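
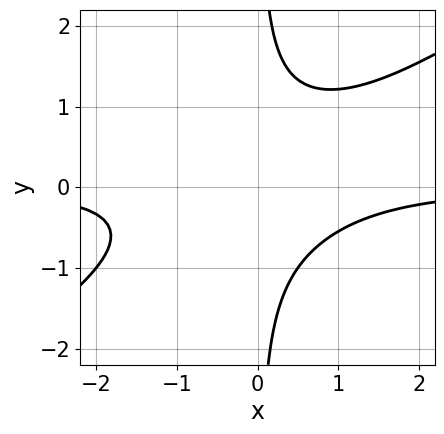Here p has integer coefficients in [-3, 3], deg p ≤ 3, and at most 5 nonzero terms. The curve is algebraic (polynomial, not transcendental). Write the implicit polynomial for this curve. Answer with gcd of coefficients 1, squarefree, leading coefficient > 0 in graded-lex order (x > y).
Degree: the shape is more complex than any degree-2 curve, so deg p = 3.
Checking where it meets the axes: it misses every integer gridline on the y-axis; it misses every integer gridline on the x-axis.
Solving for integer coefficients yields p as stated.

2*x^2*y - 3*x*y^2 + 2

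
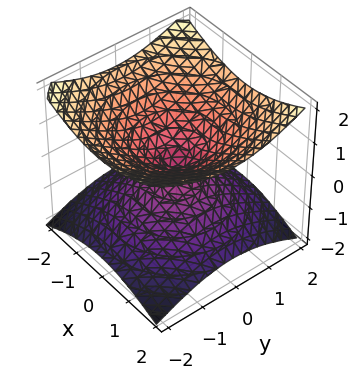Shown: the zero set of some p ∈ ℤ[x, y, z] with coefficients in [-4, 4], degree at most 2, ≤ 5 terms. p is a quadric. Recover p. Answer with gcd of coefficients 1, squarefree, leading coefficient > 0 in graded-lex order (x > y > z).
1. The degree is 2 — a double cone through the origin; a quadric.
2. Symmetry: every cross-section ⟂ z is a circle, so x, y appear only via x² + y²; it's symmetric under z → −z, forcing even powers of z.
3. Checking where it meets the axes: it crosses the x-axis at the gridline x = 0; one z-axis crossing is at z = 0; it meets the y-axis at y = 0 (among the integer gridlines); a circular section at z = 1 has radius between 1 and 2.
4. Together with the visible shape, these determine p as stated.

x^2 + y^2 - 2*z^2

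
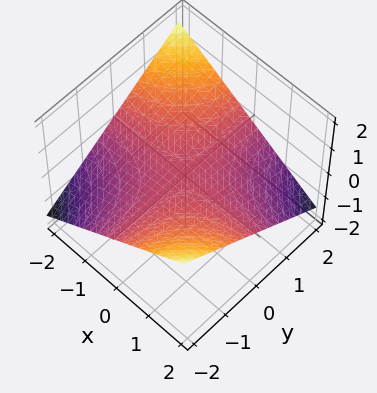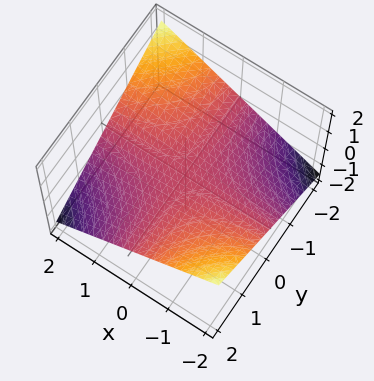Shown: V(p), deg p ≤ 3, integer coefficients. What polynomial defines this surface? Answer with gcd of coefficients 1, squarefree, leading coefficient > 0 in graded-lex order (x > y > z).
x*y + 3*z

First, the degree is 2 — a saddle surface; a quadric.
Then, observable constraints: one z-axis crossing is at z = 0; the visible y-axis segment lies entirely on the surface; the visible x-axis segment lies entirely on the surface.
Finally, fitting integer coefficients to these (and the overall shape) gives p.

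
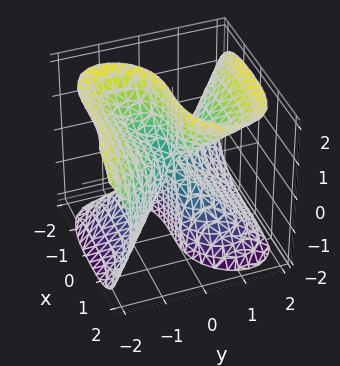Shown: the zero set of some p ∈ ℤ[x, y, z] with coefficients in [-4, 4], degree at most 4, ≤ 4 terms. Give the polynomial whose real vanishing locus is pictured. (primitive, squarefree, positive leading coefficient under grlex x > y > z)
2*x^3 + 3*y^3 - 3*y*z^2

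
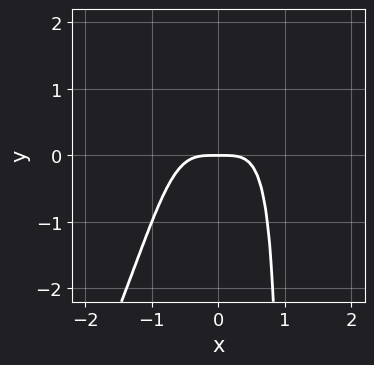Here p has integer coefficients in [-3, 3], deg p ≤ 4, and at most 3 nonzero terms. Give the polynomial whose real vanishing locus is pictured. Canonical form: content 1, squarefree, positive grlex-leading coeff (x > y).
First, the degree is 4 — the shape is more complex than any degree-3 curve.
Next, observable constraints: one y-axis crossing is at y = 0; it meets the x-axis at x = 0 (among the integer gridlines).
Finally, these observations pin down the coefficients.

2*x^4 - x^3*y + y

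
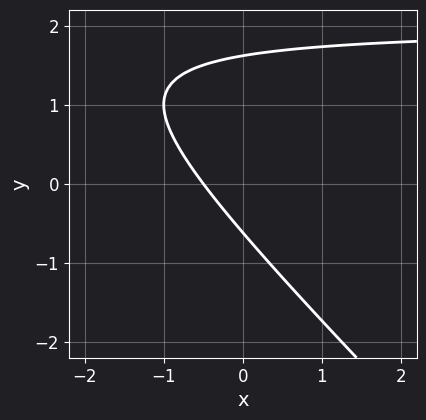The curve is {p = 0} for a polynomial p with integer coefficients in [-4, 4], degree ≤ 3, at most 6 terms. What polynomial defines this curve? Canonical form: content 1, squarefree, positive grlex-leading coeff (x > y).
x*y + y^2 - 2*x - y - 1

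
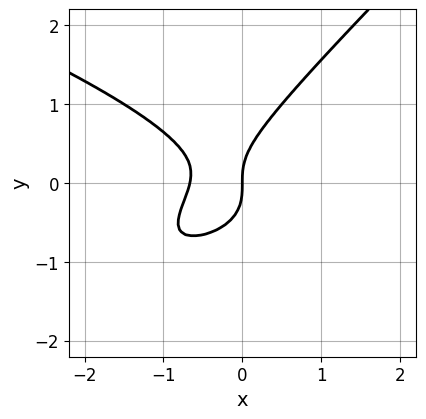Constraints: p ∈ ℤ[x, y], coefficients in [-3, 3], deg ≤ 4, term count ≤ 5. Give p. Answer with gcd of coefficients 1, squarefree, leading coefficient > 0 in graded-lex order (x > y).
1. The degree is 3 — no degree-2 curve has this shape.
2. Against the integer gridlines: it meets the x-axis at x = 0 (among the integer gridlines); it meets the y-axis at y = 0 (among the integer gridlines).
3. Putting this together gives p.

x^2*y + 2*x*y^2 - 3*y^3 + 3*x^2 + 2*x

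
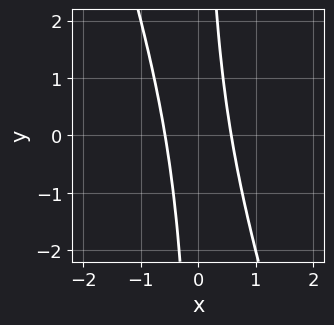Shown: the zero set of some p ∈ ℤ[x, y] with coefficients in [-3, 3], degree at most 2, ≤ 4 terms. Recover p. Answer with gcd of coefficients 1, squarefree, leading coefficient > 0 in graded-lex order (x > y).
3*x^2 + x*y - 1

(a) deg p = 2. The shape is more complex than any degree-1 curve.
(b) From the axis intercepts and sections: no y-intercept at any integer in the box.
(c) Fitting integer coefficients to these (and the overall shape) gives p.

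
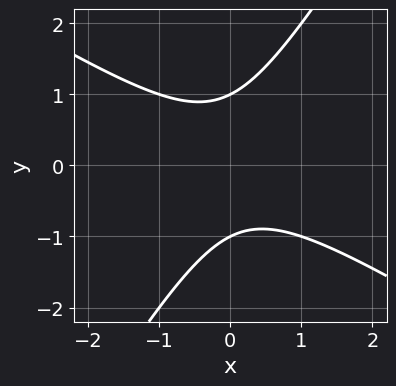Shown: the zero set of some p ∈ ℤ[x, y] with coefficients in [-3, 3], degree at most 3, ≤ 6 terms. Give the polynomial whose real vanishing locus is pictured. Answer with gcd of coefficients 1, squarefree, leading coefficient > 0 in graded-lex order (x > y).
x^2 + x*y - y^2 + 1

First, deg p = 2. The shape is more complex than any degree-1 curve.
Then, from the axis intercepts and sections: the y-axis gridline crossings are at y ∈ {-1, 1}; it misses every integer gridline on the x-axis.
Finally, together with the visible shape, these determine p as stated.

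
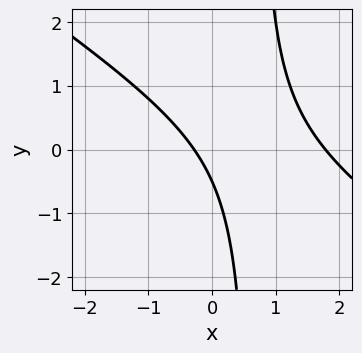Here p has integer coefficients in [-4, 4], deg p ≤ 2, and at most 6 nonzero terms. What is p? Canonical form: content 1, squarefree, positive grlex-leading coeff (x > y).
2*x^2 + 3*x*y - 3*x - 2*y - 1

First, degree: the shape is more complex than any degree-1 curve, so deg p = 2.
Finally, the integer polynomial consistent with all of this is the stated p.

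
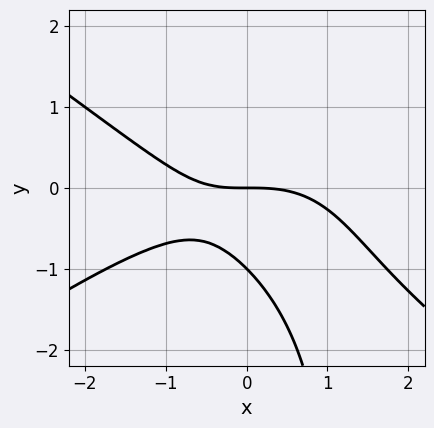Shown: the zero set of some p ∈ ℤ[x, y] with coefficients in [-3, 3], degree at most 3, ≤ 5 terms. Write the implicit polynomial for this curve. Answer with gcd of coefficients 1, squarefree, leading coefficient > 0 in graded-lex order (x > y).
1. deg p = 3. A generic line meets the curve in up to 3 points.
2. Observable constraints: among the integer gridlines, it crosses the y-axis at y ∈ {-1, 0}; it crosses the x-axis at the gridline x = 0.
3. Putting this together gives p.

x^3 - 2*x*y^2 + x*y + 3*y^2 + 3*y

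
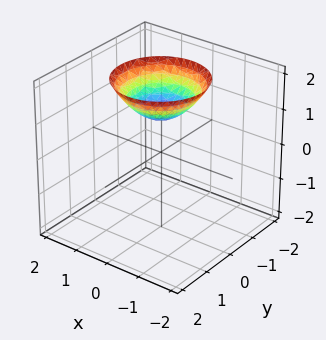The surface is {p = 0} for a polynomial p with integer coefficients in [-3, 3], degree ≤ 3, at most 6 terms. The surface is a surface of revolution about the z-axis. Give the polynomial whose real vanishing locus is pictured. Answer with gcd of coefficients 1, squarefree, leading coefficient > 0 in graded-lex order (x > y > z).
2*x^2 + 2*y^2 - 3*z + 3

(a) Degree: no degree-1 surface has this shape, so deg p = 2.
(b) Symmetries: rotational symmetry about the z-axis ⇒ p depends on x, y only through x² + y².
(c) Observable constraints: it misses every integer gridline on the x-axis; one z-axis crossing is at z = 1; no y-intercept at any integer in the box.
(d) The integer polynomial consistent with all of this is the stated p.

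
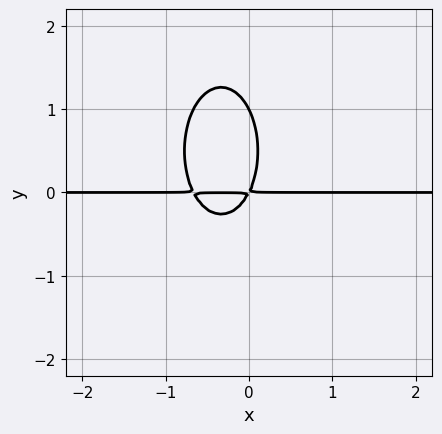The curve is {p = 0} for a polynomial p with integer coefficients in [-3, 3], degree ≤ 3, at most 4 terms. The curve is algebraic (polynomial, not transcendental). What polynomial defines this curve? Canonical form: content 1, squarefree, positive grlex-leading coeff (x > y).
3*x^2*y + y^3 + 2*x*y - y^2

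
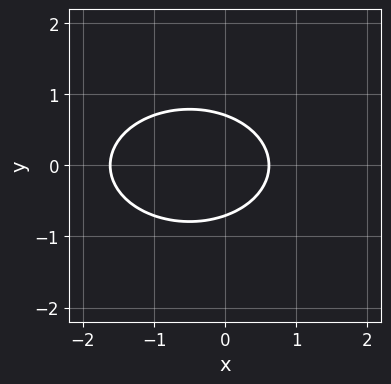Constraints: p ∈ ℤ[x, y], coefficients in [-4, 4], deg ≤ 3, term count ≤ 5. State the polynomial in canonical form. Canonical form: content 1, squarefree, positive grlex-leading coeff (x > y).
(a) The degree is 2 — the shape is more complex than any degree-1 curve.
(b) Symmetries: mirror symmetry y ↦ −y ⇒ only even powers of y.
(c) Matching integer coefficients to the picture gives p.

x^2 + 2*y^2 + x - 1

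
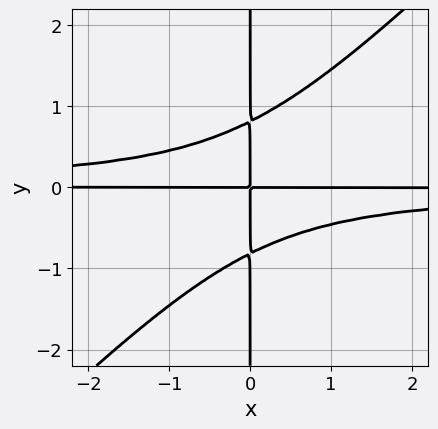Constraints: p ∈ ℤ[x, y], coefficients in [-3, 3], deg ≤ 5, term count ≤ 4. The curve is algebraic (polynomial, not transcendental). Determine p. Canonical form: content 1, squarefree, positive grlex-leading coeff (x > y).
1. deg p = 4.
2. Checking where it meets the axes: every point of the x-axis in the box is on the curve; every point of the y-axis in the box is on the curve.
3. Assembling these constraints gives the stated polynomial.

3*x^2*y^2 - 3*x*y^3 + 2*x*y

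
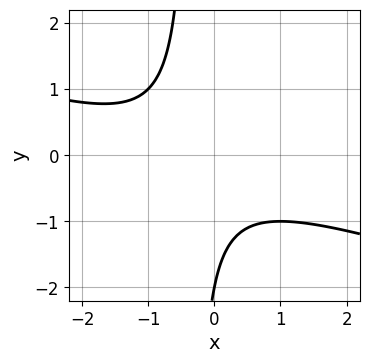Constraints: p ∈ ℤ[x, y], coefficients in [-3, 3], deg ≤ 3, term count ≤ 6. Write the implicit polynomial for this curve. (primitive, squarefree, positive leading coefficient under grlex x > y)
x^2 + 3*x*y + x + y + 2

1. deg p = 2. The shape is more complex than any degree-1 curve.
2. From the visible intercepts: it meets the y-axis at y = -2 (among the integer gridlines); no x-intercept at any integer in the box.
3. Fitting integer coefficients to these (and the overall shape) gives p.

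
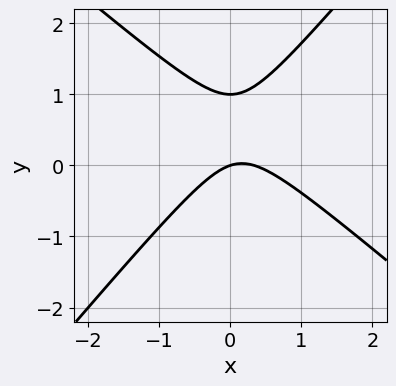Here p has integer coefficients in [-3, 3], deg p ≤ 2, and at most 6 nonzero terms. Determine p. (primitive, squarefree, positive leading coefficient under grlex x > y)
3*x^2 + x*y - 3*y^2 - x + 3*y

First, the degree is 2 — the shape is more complex than any degree-1 curve.
Next, checking where it meets the axes: it meets the x-axis at x = 0 (among the integer gridlines); the y-axis gridline crossings are at y ∈ {0, 1}.
Finally, fitting integer coefficients to these (and the overall shape) gives p.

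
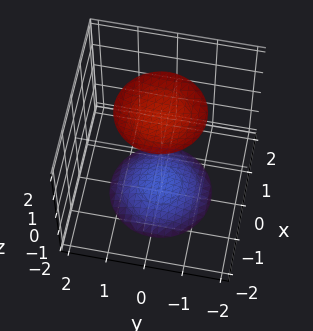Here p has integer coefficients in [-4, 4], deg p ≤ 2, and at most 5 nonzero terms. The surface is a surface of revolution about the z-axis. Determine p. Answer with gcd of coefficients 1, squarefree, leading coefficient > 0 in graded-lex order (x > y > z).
There are 2 components. Treating them together as one polynomial.
deg p = 2. A generic line meets the surface in up to 2 points.
Symmetries: rotational symmetry about the z-axis ⇒ p depends on x, y only through x² + y².
Observable constraints: a circular section at z = 2 has radius exactly 1; the surface avoids every integer y-axis point in the box; the surface avoids every integer x-axis point in the box.
Matching integer coefficients to the picture gives p.

x^2 + y^2 - z^2 + 3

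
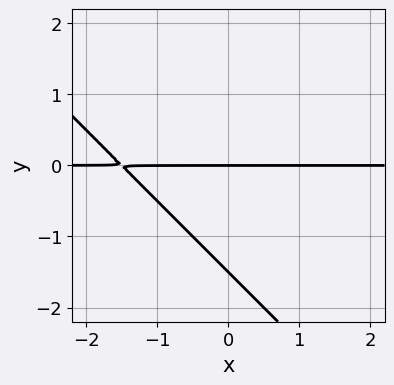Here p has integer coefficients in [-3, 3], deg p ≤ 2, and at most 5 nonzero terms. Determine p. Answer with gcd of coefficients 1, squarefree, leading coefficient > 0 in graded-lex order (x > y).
(a) Degree: a generic line meets the curve in up to 2 points, so deg p = 2.
(b) From the axis intercepts and sections: it crosses the y-axis at the gridline y = 0; the visible x-axis segment lies entirely on the curve.
(c) Assembling these constraints gives the stated polynomial.

2*x*y + 2*y^2 + 3*y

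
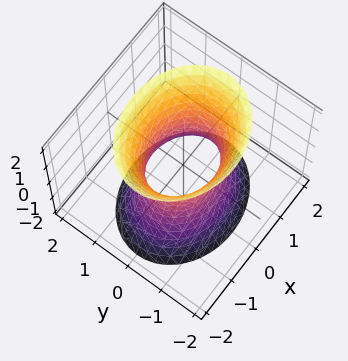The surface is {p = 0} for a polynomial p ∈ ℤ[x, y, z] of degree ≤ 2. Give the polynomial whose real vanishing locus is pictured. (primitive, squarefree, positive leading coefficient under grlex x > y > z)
2*x^2 + 3*y^2 - z^2 - 2

Degree: one connected sheet with a waist; a quadric, so deg p = 2.
Symmetries: mirror symmetry z ↦ −z ⇒ only even powers of z; mirror symmetry y ↦ −y ⇒ only even powers of y; mirror symmetry x ↦ −x ⇒ only even powers of x.
Against the integer gridlines: it misses every integer gridline on the z-axis; the x-axis gridline crossings are at x ∈ {-1, 1}.
Fitting integer coefficients to these (and the overall shape) gives p.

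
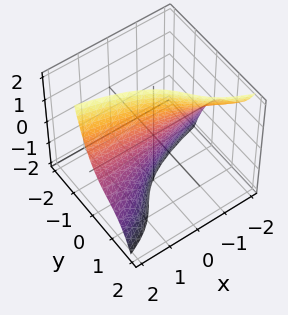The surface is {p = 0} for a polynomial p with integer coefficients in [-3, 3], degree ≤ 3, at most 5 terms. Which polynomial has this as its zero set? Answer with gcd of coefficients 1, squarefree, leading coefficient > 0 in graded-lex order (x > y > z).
deg p = 3. The shape is more complex than any degree-2 surface.
Against the integer gridlines: one y-axis crossing is at y = 0; the visible z-axis segment lies entirely on the surface; the visible x-axis segment lies entirely on the surface.
Fitting integer coefficients to these (and the overall shape) gives p.

y^3 + x*z - 2*y^2 + 3*y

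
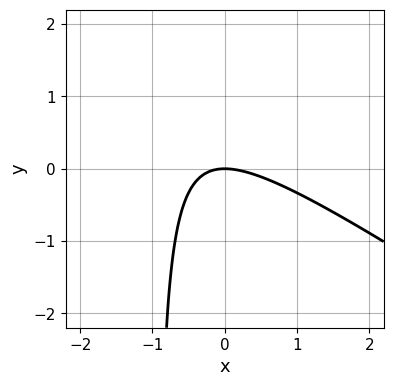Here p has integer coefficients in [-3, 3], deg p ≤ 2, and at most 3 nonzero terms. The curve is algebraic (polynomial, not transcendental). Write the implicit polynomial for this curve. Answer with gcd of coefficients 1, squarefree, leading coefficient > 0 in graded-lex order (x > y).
2*x^2 + 3*x*y + 3*y

deg p = 2.
Against the integer gridlines: it crosses the y-axis at the gridline y = 0; it meets the x-axis at x = 0 (among the integer gridlines).
The integer polynomial consistent with all of this is the stated p.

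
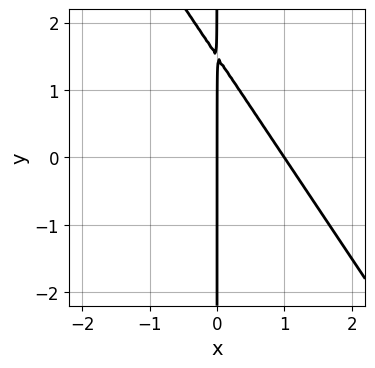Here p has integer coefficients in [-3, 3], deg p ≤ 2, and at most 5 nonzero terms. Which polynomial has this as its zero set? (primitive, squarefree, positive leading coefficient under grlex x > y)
3*x^2 + 2*x*y - 3*x

(a) The degree is 2 — the shape is more complex than any degree-1 curve.
(b) Observable constraints: the x-axis gridline crossings are at x ∈ {0, 1}; the visible y-axis segment lies entirely on the curve.
(c) Assembling these constraints gives the stated polynomial.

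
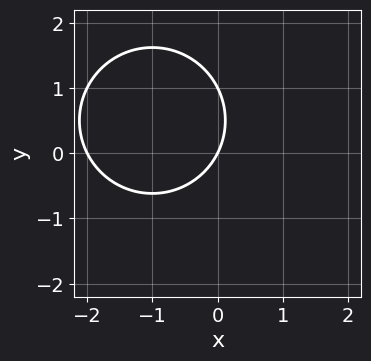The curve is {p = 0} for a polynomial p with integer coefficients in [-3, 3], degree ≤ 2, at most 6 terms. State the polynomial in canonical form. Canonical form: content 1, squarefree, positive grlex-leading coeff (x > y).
x^2 + y^2 + 2*x - y

(a) Degree: the shape is more complex than any degree-1 curve, so deg p = 2.
(b) From the visible intercepts: the x-axis gridline crossings are at x ∈ {-2, 0}; among the integer gridlines, it crosses the y-axis at y ∈ {0, 1}.
(c) Together with the visible shape, these determine p as stated.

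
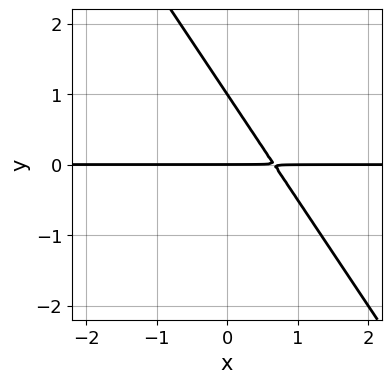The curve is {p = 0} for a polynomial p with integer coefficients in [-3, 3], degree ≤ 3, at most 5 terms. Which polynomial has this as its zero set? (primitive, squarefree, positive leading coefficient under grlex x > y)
3*x*y + 2*y^2 - 2*y

(a) Degree: a generic line meets the curve in up to 2 points, so deg p = 2.
(b) Against the integer gridlines: the visible x-axis segment lies entirely on the curve; the y-axis gridline crossings are at y ∈ {0, 1}.
(c) Assembling these constraints gives the stated polynomial.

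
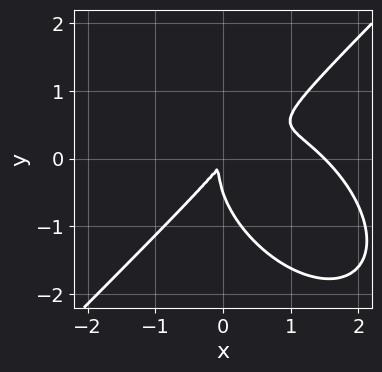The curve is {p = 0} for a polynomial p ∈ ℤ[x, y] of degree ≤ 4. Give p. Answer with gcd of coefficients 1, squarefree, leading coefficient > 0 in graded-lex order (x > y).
2*x^3 - 2*y^3 - 3*x^2 + 3*x*y - y^2

(a) deg p = 3.
(b) Matching integer coefficients to the picture gives p.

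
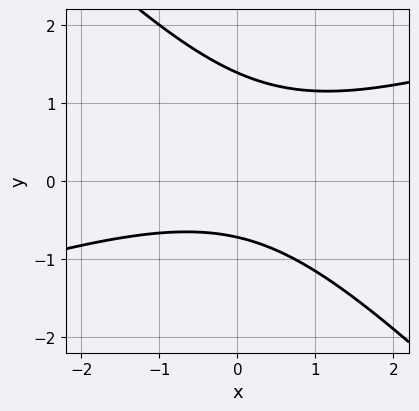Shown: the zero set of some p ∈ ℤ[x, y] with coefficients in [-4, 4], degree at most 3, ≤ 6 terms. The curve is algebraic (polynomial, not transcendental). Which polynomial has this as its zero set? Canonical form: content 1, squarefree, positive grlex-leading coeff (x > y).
x^2 - 2*x*y - 3*y^2 + 2*y + 3

deg p = 2. The shape is more complex than any degree-1 curve.
From the axis intercepts and sections: no x-intercept at any integer in the box.
These observations pin down the coefficients.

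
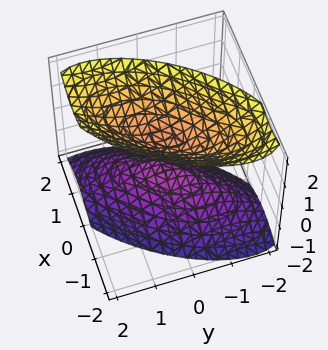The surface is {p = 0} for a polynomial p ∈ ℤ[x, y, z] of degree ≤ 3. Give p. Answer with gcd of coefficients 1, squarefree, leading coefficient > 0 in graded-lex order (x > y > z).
There are 2 components. Treating them together as one polynomial.
Degree: no degree-1 surface has this shape, so deg p = 2.
Observable constraints: it misses every integer gridline on the y-axis; the surface avoids every integer x-axis point in the box.
Assembling these constraints gives the stated polynomial.

3*x^2 - 3*x*y + 2*y^2 - 2*z^2 + 1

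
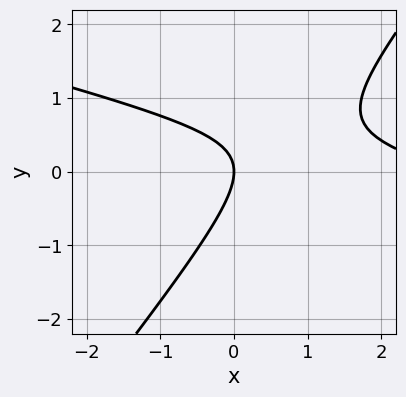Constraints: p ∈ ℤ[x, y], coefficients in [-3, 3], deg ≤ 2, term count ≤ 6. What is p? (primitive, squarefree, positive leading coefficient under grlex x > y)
(a) deg p = 2. A generic line meets the curve in up to 2 points.
(b) Checking where it meets the axes: it meets the x-axis at x = 0 (among the integer gridlines); it crosses the y-axis at the gridline y = 0.
(c) Fitting integer coefficients to these (and the overall shape) gives p.

x^2 + 3*x*y - 3*y^2 - 3*x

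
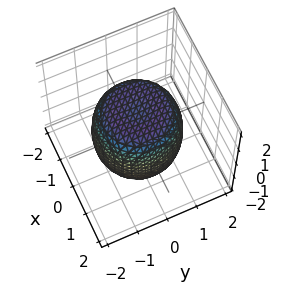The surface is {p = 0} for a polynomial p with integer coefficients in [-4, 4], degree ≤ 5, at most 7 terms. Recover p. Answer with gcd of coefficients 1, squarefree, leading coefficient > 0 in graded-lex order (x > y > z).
2*x^4 + 4*x^2*y^2 + 2*y^4 - 2*x^2 - 2*y^2 + 2*z^2 - 3

The degree is 4 — the shape is more complex than any degree-3 surface.
Symmetries: every cross-section ⟂ z is a circle, so x, y appear only via x² + y².
Observable constraints: a circular section at z = 0 has radius between 1 and 2.
These observations pin down the coefficients.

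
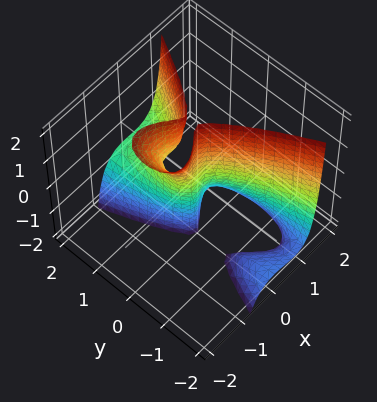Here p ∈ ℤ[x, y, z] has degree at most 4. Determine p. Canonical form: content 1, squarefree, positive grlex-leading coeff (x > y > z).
1. deg p = 3.
2. Against the integer gridlines: every point of the z-axis in the box is on the surface; the y-axis gridline crossings are at y ∈ {0, 1}; one x-axis crossing is at x = 0.
3. Together with the visible shape, these determine p as stated.

3*x^3 + 2*x^2*z - y^2*z - y^2 + y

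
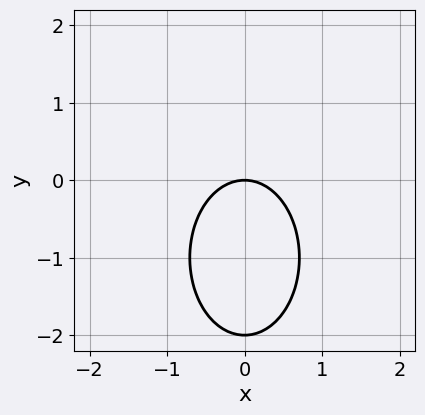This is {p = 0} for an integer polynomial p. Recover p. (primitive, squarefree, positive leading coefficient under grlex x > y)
First, deg p = 2.
Next, symmetries: it's symmetric under x → −x, forcing even powers of x.
Then, from the visible intercepts: it crosses the x-axis at the gridline x = 0; among the integer gridlines, it crosses the y-axis at y ∈ {-2, 0}.
Finally, solving for integer coefficients yields p as stated.

2*x^2 + y^2 + 2*y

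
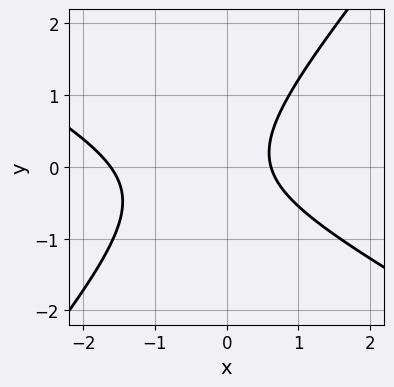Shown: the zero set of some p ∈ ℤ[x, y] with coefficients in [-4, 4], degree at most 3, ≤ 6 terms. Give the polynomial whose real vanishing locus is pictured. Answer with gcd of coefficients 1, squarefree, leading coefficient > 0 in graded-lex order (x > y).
2*x^2 + 2*x*y - 3*y^2 + 2*x - 2

(a) Degree: the shape is more complex than any degree-1 curve, so deg p = 2.
(b) From the axis intercepts and sections: the curve avoids every integer y-axis point in the box.
(c) Assembling these constraints gives the stated polynomial.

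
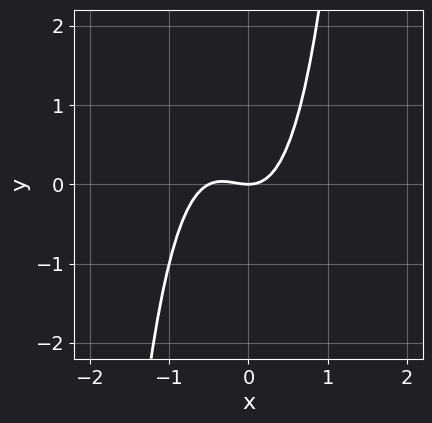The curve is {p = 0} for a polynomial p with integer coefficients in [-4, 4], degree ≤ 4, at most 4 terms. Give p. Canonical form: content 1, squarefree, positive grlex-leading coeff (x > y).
(a) deg p = 3. No degree-2 curve has this shape.
(b) From the visible intercepts: it crosses the y-axis at the gridline y = 0; one x-axis crossing is at x = 0.
(c) Matching integer coefficients to the picture gives p.

2*x^3 + x^2 - y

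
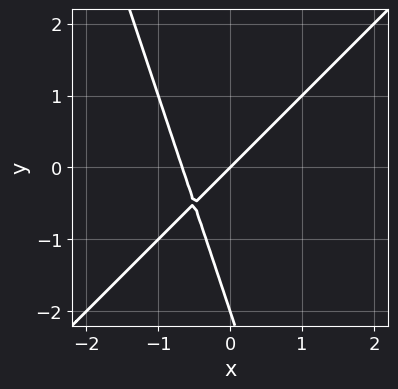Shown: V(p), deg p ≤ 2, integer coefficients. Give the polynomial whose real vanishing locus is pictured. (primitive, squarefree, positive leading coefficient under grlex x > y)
3*x^2 - 2*x*y - y^2 + 2*x - 2*y

First, deg p = 2.
Then, observable constraints: it crosses the x-axis at the gridline x = 0; the y-axis gridline crossings are at y ∈ {-2, 0}.
Finally, matching integer coefficients to the picture gives p.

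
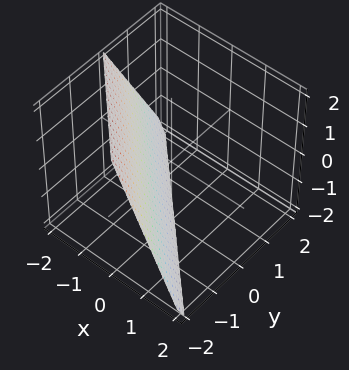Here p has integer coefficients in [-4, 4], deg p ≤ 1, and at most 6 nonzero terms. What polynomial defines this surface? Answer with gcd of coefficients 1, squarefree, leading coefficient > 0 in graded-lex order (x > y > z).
2*x + 2*y + z + 2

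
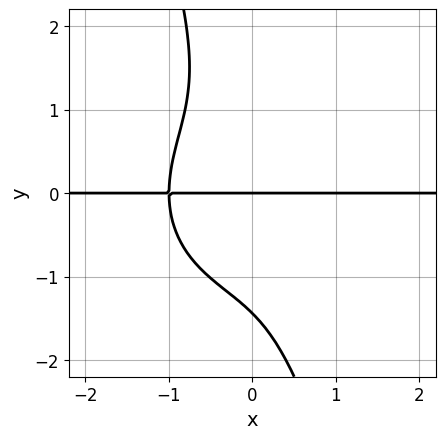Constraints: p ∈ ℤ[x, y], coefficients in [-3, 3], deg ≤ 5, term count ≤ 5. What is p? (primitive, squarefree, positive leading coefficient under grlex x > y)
3*x^3*y + 3*x*y^3 + y^4 + 3*y

(a) Degree: a generic line meets the curve in up to 4 points, so deg p = 4.
(b) Checking where it meets the axes: it crosses the y-axis at the gridline y = 0; every point of the x-axis in the box is on the curve.
(c) Putting this together gives p.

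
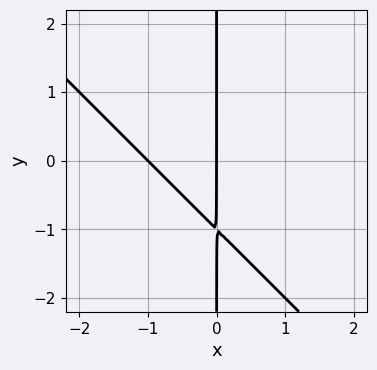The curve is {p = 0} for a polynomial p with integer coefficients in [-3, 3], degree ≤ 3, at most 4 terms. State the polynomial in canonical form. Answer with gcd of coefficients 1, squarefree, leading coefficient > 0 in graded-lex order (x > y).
1. deg p = 2. A generic line meets the curve in up to 2 points.
2. From the axis intercepts and sections: every point of the y-axis in the box is on the curve; among the integer gridlines, it crosses the x-axis at x ∈ {-1, 0}.
3. Assembling these constraints gives the stated polynomial.

x^2 + x*y + x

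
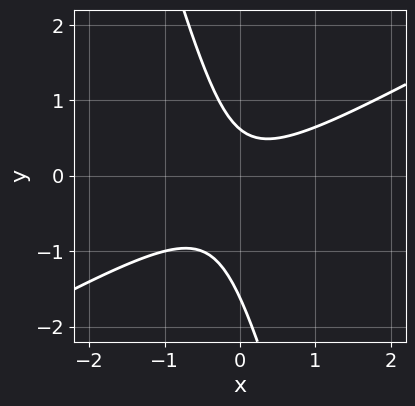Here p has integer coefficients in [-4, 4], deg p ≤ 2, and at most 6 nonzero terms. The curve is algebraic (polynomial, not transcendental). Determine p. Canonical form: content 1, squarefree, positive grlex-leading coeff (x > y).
(a) deg p = 2. No degree-1 curve has this shape.
(b) From the visible intercepts: the curve avoids every integer x-axis point in the box.
(c) Putting this together gives p.

2*x^2 - 3*x*y - y^2 - y + 1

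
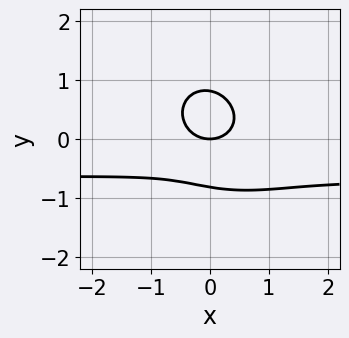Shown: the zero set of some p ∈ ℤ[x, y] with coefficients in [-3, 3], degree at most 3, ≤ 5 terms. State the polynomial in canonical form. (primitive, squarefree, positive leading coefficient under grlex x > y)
First, deg p = 3. The shape is more complex than any degree-2 curve.
Next, from the visible intercepts: one y-axis crossing is at y = 0; it crosses the x-axis at the gridline x = 0.
Finally, fitting integer coefficients to these (and the overall shape) gives p.

3*x^2*y + x*y^2 + 3*y^3 + 2*x^2 - 2*y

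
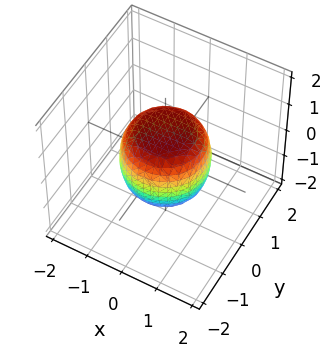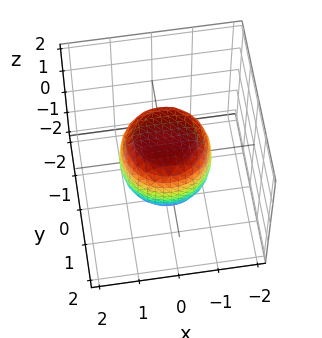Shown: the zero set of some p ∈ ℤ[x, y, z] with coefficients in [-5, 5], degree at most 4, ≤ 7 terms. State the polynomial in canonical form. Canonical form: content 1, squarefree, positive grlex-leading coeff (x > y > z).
First, the degree is 4 — a generic line meets the surface in up to 4 points.
Next, symmetries: rotational symmetry about the z-axis ⇒ p depends on x, y only through x² + y².
Then, against the integer gridlines: a circular section at z = -1 has radius between 0 and 1; among the integer gridlines, it crosses the z-axis at z ∈ {-1, 1}.
Finally, solving for integer coefficients yields p as stated.

2*x^4 + 4*x^2*y^2 + 2*y^4 - x^2 - y^2 + 2*z^2 - 2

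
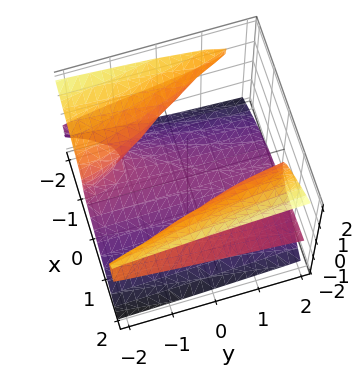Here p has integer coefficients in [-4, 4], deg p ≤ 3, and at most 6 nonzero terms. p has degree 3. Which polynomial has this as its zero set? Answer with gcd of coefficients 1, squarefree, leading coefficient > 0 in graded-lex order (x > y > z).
2*x^2*z - 3*z^3 + x*y + x*z - 1

(a) The picture has 2 separate pieces.
(b) Degree: no degree-2 surface has this shape, so deg p = 3.
(c) Against the integer gridlines: no x-intercept at any integer in the box; it misses every integer gridline on the y-axis.
(d) Solving for integer coefficients yields p as stated.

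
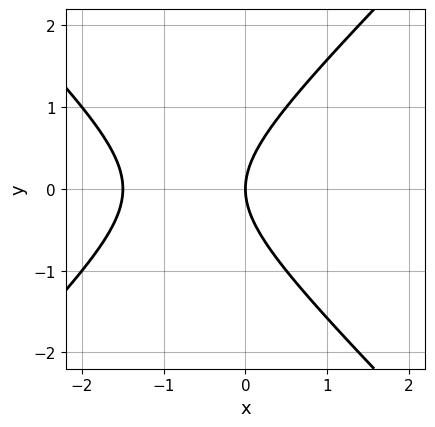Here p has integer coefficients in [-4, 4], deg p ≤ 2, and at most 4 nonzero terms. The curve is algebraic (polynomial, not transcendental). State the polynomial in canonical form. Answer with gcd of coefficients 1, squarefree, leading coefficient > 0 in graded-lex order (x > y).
The degree is 2 — a generic line meets the curve in up to 2 points.
Symmetries: mirror symmetry y ↦ −y ⇒ only even powers of y.
Against the integer gridlines: it crosses the x-axis at the gridline x = 0; one y-axis crossing is at y = 0.
Assembling these constraints gives the stated polynomial.

2*x^2 - 2*y^2 + 3*x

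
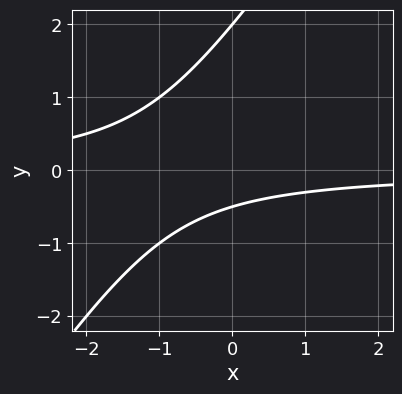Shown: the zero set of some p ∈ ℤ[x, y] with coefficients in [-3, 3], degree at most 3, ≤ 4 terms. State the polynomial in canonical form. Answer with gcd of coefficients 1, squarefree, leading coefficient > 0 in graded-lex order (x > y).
3*x*y - 2*y^2 + 3*y + 2

First, degree: no degree-1 curve has this shape, so deg p = 2.
Then, from the axis intercepts and sections: it meets the y-axis at y = 2 (among the integer gridlines); no x-intercept at any integer in the box.
Finally, the integer polynomial consistent with all of this is the stated p.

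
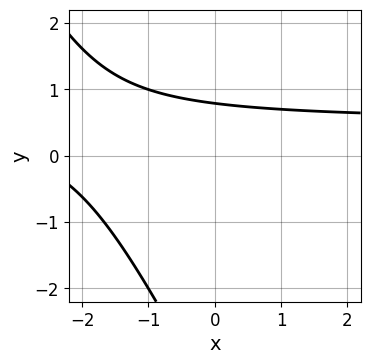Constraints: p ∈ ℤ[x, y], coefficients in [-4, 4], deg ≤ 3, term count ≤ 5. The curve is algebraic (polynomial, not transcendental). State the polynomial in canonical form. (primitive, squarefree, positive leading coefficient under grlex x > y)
2*x*y + y^2 - x + 3*y - 3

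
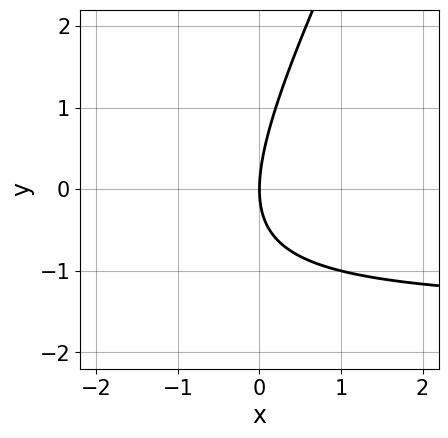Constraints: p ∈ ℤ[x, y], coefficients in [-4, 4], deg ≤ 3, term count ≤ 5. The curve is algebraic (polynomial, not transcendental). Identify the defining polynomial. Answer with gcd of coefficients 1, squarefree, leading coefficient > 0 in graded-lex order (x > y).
2*x*y - y^2 + 3*x

The degree is 2 — no degree-1 curve has this shape.
Observable constraints: it meets the x-axis at x = 0 (among the integer gridlines); it crosses the y-axis at the gridline y = 0.
Together with the visible shape, these determine p as stated.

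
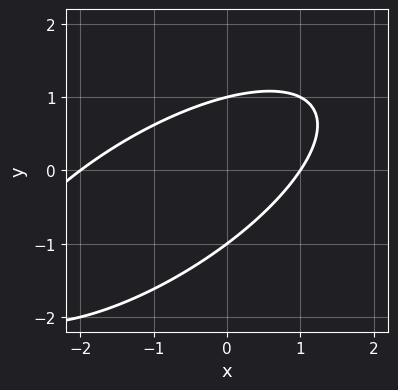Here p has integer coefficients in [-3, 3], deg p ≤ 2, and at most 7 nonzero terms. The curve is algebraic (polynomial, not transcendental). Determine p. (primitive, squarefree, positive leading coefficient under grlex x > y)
x^2 - 2*x*y + 2*y^2 + x - 2

1. Degree: the shape is more complex than any degree-1 curve, so deg p = 2.
2. Reading off the gridlines: the x-axis gridline crossings are at x ∈ {-2, 1}; the y-axis gridline crossings are at y ∈ {-1, 1}.
3. Fitting integer coefficients to these (and the overall shape) gives p.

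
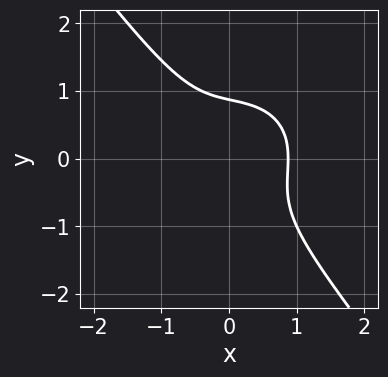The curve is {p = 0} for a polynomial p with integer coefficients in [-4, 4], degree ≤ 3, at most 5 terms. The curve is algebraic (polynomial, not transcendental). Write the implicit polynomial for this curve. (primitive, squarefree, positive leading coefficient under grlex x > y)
3*x^3 + 2*x*y^2 + 3*y^3 - 2

First, the degree is 3 — a generic line meets the curve in up to 3 points.
Finally, solving for integer coefficients yields p as stated.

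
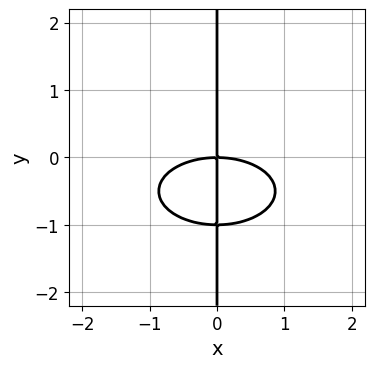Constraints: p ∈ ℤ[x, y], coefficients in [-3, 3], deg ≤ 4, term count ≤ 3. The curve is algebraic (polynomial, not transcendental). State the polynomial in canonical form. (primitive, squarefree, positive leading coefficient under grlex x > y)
x^3 + 3*x*y^2 + 3*x*y

(a) The degree is 3 — a generic line meets the curve in up to 3 points.
(b) From the axis intercepts and sections: the visible y-axis segment lies entirely on the curve; it crosses the x-axis at the gridline x = 0.
(c) Putting this together gives p.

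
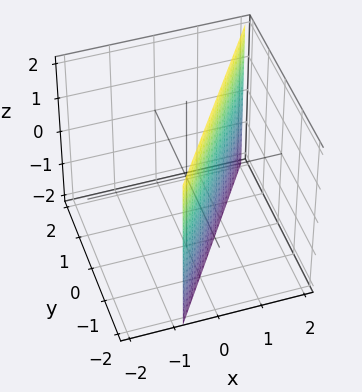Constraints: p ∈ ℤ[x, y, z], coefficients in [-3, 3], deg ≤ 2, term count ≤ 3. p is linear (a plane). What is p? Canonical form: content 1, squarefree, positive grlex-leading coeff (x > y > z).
(a) deg p = 1. The surface is flat (a plane).
(b) Checking where it meets the axes: it meets the y-axis at y = -1 (among the integer gridlines); it misses every integer gridline on the z-axis.
(c) These observations pin down the coefficients.

3*x - 2*y - 2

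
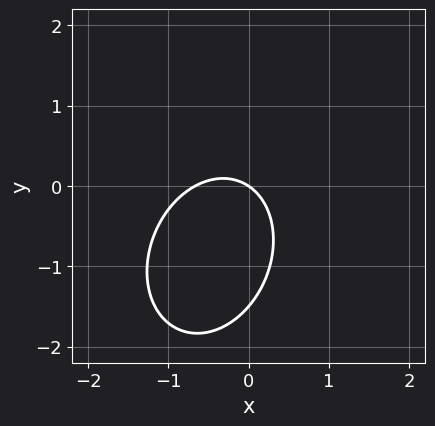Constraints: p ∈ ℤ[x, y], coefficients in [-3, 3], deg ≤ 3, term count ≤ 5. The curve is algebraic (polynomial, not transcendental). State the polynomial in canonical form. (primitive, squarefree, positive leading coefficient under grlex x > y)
3*x^2 - x*y + 2*y^2 + 2*x + 3*y

deg p = 2. No degree-1 curve has this shape.
From the axis intercepts and sections: it crosses the x-axis at the gridline x = 0; it crosses the y-axis at the gridline y = 0.
Matching integer coefficients to the picture gives p.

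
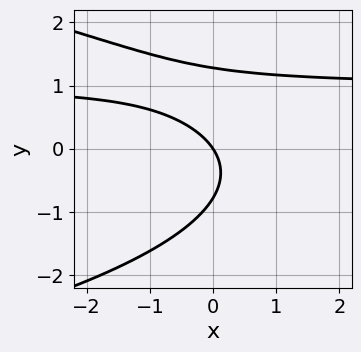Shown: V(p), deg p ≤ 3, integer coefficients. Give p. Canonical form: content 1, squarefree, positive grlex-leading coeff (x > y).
2*y^3 + 3*x*y - y^2 - 3*x - 2*y

First, deg p = 3.
Then, against the integer gridlines: one y-axis crossing is at y = 0; it crosses the x-axis at the gridline x = 0.
Finally, together with the visible shape, these determine p as stated.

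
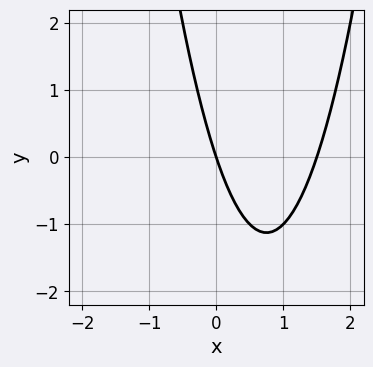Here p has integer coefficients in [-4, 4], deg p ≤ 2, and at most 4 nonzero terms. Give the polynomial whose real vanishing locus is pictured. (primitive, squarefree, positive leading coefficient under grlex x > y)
2*x^2 - 3*x - y

The degree is 2 — the shape is more complex than any degree-1 curve.
From the axis intercepts and sections: it crosses the y-axis at the gridline y = 0; it meets the x-axis at x = 0 (among the integer gridlines).
Matching integer coefficients to the picture gives p.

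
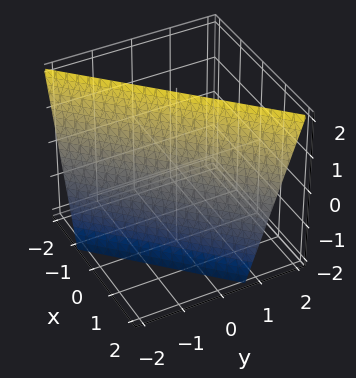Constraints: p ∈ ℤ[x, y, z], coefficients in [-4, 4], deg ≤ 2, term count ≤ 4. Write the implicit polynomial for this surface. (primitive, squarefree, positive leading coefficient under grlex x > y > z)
1. The degree is 1 — the surface is flat (a plane).
2. Reading off the gridlines: it meets the z-axis at z = 2 (among the integer gridlines).
3. Assembling these constraints gives the stated polynomial.

3*x - 3*y + z - 2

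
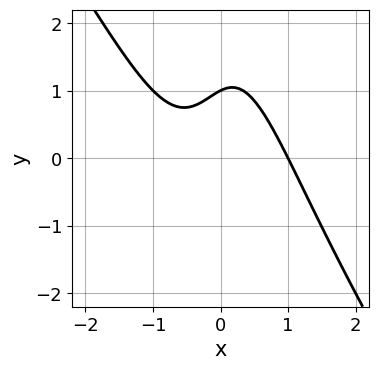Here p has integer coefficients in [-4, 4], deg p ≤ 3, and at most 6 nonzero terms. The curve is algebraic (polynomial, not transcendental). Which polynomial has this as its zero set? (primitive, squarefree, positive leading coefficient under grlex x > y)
(a) Degree: the shape is more complex than any degree-2 curve, so deg p = 3.
(b) Reading off the gridlines: one x-axis crossing is at x = 1; one y-axis crossing is at y = 1.
(c) Together with the visible shape, these determine p as stated.

3*x^3 + 2*x^2*y - x + 2*y - 2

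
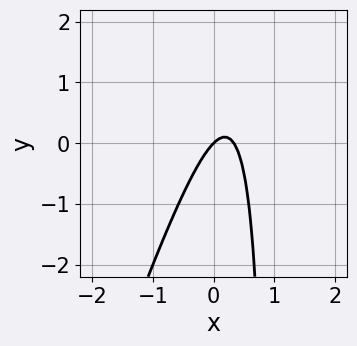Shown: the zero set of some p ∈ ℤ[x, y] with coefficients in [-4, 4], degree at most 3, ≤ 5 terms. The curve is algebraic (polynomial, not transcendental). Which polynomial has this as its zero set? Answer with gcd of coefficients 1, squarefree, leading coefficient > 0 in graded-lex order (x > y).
3*x^2 - x*y - x + y

deg p = 2. No degree-1 curve has this shape.
From the axis intercepts and sections: it crosses the x-axis at the gridline x = 0; it meets the y-axis at y = 0 (among the integer gridlines).
Matching integer coefficients to the picture gives p.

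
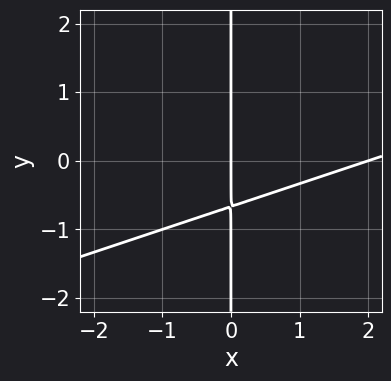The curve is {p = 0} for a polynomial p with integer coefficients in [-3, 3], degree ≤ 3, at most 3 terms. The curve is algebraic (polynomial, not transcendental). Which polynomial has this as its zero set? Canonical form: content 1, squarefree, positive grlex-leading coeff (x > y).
x^2 - 3*x*y - 2*x

deg p = 2. The shape is more complex than any degree-1 curve.
Checking where it meets the axes: the x-axis gridline crossings are at x ∈ {0, 2}; every point of the y-axis in the box is on the curve.
Assembling these constraints gives the stated polynomial.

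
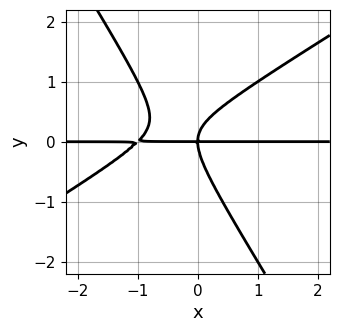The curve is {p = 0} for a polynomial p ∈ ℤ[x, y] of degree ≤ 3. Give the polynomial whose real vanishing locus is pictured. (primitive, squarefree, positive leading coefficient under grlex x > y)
x^2*y - x*y^2 - y^3 + x*y

(a) Degree: a generic line meets the curve in up to 3 points, so deg p = 3.
(b) Reading off the gridlines: the visible x-axis segment lies entirely on the curve; it crosses the y-axis at the gridline y = 0.
(c) These observations pin down the coefficients.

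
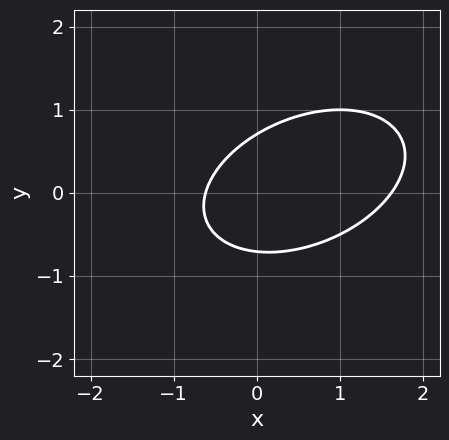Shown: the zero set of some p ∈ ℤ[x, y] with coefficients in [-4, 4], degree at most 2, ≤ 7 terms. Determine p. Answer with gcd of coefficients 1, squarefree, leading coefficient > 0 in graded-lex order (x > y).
Degree: no degree-1 curve has this shape, so deg p = 2.
Matching integer coefficients to the picture gives p.

x^2 - x*y + 2*y^2 - x - 1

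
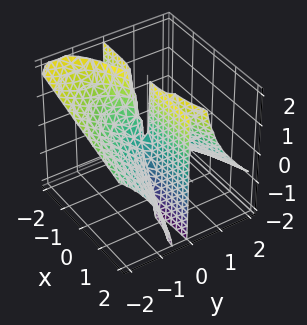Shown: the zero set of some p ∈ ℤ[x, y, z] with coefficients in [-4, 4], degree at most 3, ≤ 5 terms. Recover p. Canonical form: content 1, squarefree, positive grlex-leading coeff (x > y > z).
1. The degree is 3 — the shape is more complex than any degree-2 surface.
2. From the axis intercepts and sections: every point of the x-axis in the box is on the surface; every point of the z-axis in the box is on the surface.
3. These observations pin down the coefficients.

2*y^3 + 3*y^2*z - 2*x*y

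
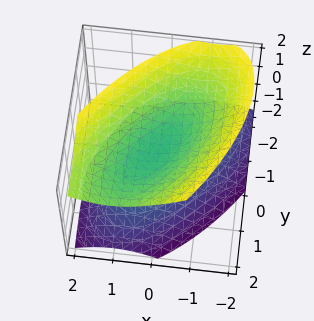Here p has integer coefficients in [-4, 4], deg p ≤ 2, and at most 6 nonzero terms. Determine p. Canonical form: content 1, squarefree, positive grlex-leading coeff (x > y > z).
3*x^2 - 3*x*y + 2*y^2 - y*z - 3*z^2 + 1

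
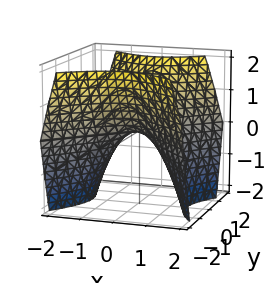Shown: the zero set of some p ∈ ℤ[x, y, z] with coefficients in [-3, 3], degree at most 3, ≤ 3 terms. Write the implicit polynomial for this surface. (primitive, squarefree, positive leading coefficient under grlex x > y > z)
1. Degree: a saddle surface; a quadric, so deg p = 2.
2. Symmetries: it's symmetric under y → −y, forcing even powers of y; mirror symmetry x ↦ −x ⇒ only even powers of x.
3. From the visible intercepts: it crosses the y-axis at the gridline y = 0; one z-axis crossing is at z = 0; it meets the x-axis at x = 0 (among the integer gridlines).
4. These observations pin down the coefficients.

x^2 - y^2 + z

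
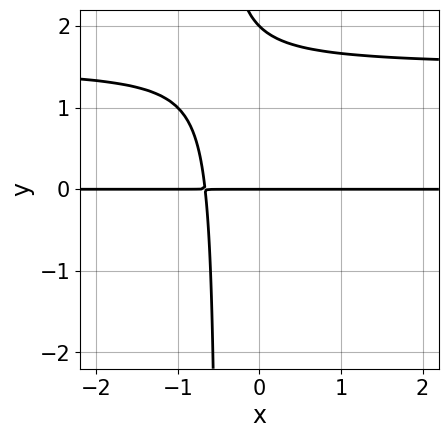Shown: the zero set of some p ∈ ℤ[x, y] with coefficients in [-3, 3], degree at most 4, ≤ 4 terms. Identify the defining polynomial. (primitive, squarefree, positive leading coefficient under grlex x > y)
1. deg p = 3. A generic line meets the curve in up to 3 points.
2. From the visible intercepts: among the integer gridlines, it crosses the y-axis at y ∈ {0, 2}; the visible x-axis segment lies entirely on the curve.
3. Putting this together gives p.

2*x*y^2 - 3*x*y + y^2 - 2*y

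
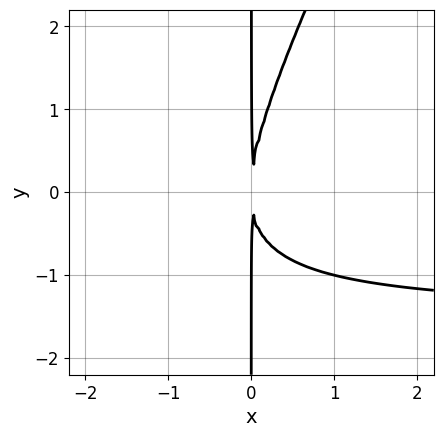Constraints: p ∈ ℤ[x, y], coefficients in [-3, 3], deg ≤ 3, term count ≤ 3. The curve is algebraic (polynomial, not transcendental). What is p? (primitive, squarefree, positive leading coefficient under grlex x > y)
2*x^2*y - x*y^2 + 3*x^2

First, degree: the shape is more complex than any degree-2 curve, so deg p = 3.
Then, checking where it meets the axes: every point of the y-axis in the box is on the curve.
Finally, together with the visible shape, these determine p as stated.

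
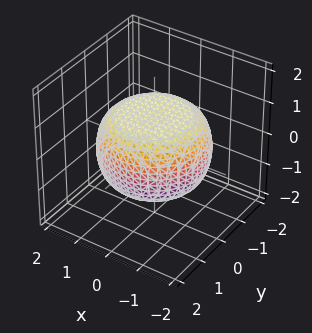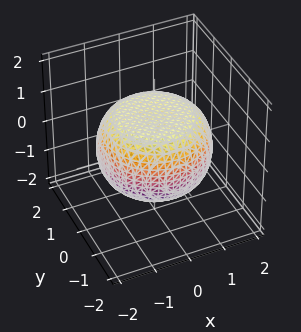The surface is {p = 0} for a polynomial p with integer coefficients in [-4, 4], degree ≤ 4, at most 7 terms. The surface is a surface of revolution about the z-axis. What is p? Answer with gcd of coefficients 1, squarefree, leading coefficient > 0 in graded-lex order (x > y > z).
(a) deg p = 4. The shape is more complex than any degree-3 surface.
(b) Symmetries: rotational symmetry about the z-axis ⇒ p depends on x, y only through x² + y².
(c) From the axis intercepts and sections: the z-axis gridline crossings are at z ∈ {-1, 1}; a circular section at z = -1 has radius exactly 1.
(d) Solving for integer coefficients yields p as stated.

x^4 + 2*x^2*y^2 + y^4 - x^2 - y^2 + 3*z^2 - 3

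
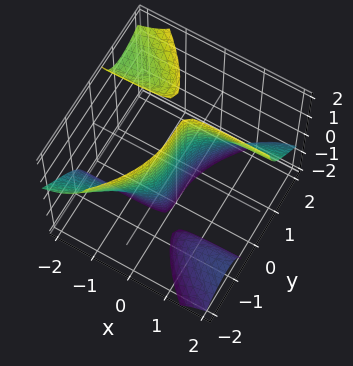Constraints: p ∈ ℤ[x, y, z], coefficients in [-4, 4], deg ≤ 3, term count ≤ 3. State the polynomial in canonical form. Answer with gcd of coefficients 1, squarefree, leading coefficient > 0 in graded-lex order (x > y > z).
2*x*y*z + y^3 - 2*x

The picture has 3 separate pieces.
deg p = 3.
From the axis intercepts and sections: one y-axis crossing is at y = 0; one x-axis crossing is at x = 0; every point of the z-axis in the box is on the surface.
Assembling these constraints gives the stated polynomial.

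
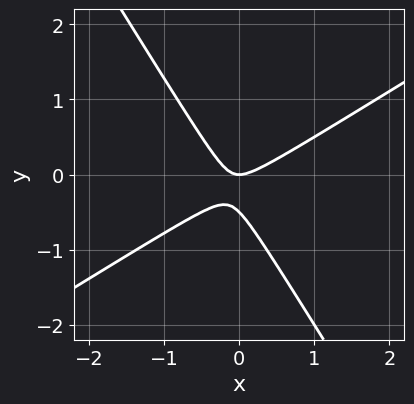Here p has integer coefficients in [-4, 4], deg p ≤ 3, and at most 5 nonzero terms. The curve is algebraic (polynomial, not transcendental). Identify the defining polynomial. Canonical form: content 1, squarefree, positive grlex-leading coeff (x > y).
(a) The degree is 2 — no degree-1 curve has this shape.
(b) Checking where it meets the axes: it meets the y-axis at y = 0 (among the integer gridlines); one x-axis crossing is at x = 0.
(c) Fitting integer coefficients to these (and the overall shape) gives p.

2*x^2 - 2*x*y - 2*y^2 - y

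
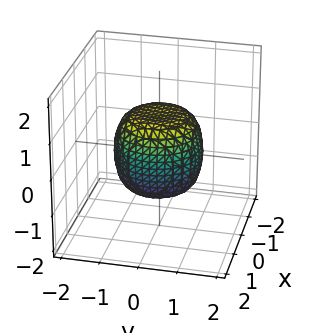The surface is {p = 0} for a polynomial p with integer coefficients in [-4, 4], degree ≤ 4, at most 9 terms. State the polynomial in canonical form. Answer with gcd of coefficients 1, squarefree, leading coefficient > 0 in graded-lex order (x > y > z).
2*x^4 + 4*x^2*y^2 + 2*y^4 - x^2 - y^2 + 2*z^2 - 2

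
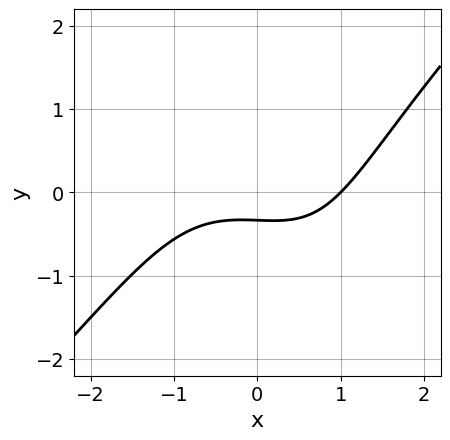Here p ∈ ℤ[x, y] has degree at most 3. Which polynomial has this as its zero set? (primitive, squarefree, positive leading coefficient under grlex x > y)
x^3 - x*y^2 - 3*y - 1

(a) The degree is 3 — no degree-2 curve has this shape.
(b) From the visible intercepts: it crosses the x-axis at the gridline x = 1.
(c) Putting this together gives p.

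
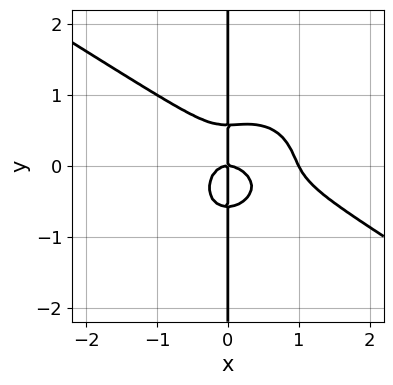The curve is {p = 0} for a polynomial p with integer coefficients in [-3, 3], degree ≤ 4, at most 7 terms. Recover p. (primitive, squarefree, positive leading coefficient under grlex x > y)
1. The degree is 4 — a generic line meets the curve in up to 4 points.
2. Observable constraints: among the integer gridlines, it crosses the x-axis at x ∈ {0, 1}; the visible y-axis segment lies entirely on the curve.
3. These observations pin down the coefficients.

2*x^4 + 2*x^3*y + 3*x*y^3 - 2*x^3 - x*y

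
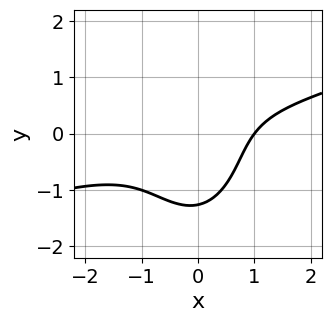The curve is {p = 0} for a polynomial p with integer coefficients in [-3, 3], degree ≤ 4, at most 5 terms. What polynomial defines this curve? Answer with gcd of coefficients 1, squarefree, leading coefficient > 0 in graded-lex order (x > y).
x^3 - 3*x^2*y - y^3 + x - 2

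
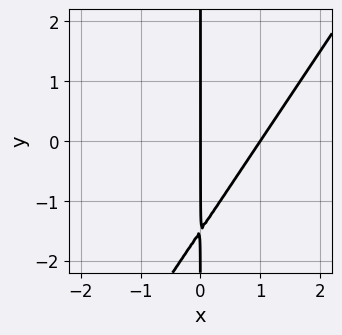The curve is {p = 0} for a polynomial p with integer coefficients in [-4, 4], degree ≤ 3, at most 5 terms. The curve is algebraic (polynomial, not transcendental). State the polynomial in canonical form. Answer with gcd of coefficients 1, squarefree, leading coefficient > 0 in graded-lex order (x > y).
1. Degree: the shape is more complex than any degree-1 curve, so deg p = 2.
2. From the visible intercepts: the x-axis gridline crossings are at x ∈ {0, 1}; the visible y-axis segment lies entirely on the curve.
3. These observations pin down the coefficients.

3*x^2 - 2*x*y - 3*x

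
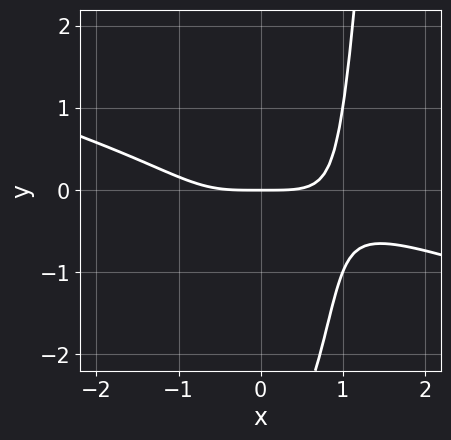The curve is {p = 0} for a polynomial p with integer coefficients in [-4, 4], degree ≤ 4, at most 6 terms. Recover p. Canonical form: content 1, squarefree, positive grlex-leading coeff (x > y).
(a) deg p = 4. No degree-3 curve has this shape.
(b) Observable constraints: one y-axis crossing is at y = 0; it crosses the x-axis at the gridline x = 0.
(c) Fitting integer coefficients to these (and the overall shape) gives p.

x^4 + 3*x^3*y - y^2 - 3*y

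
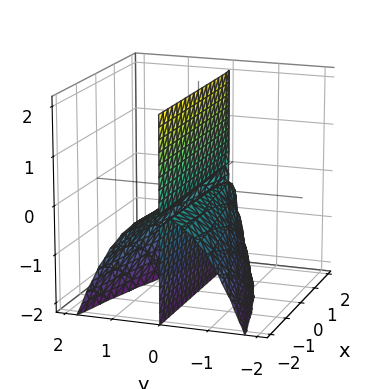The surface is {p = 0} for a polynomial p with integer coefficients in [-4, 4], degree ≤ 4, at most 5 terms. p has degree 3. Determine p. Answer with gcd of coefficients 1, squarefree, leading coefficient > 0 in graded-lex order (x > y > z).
x*y*z - 3*y^3 - 2*y*z

The picture has 2 separate pieces. Treating them together as one polynomial.
The degree is 3 — a generic line meets the surface in up to 3 points.
From the visible intercepts: every point of the z-axis in the box is on the surface; it crosses the y-axis at the gridline y = 0; every point of the x-axis in the box is on the surface.
Solving for integer coefficients yields p as stated.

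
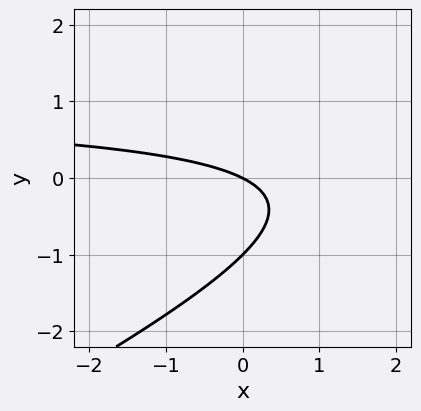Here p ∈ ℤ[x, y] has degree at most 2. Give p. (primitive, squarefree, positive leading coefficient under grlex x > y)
x*y - 2*y^2 - x - 2*y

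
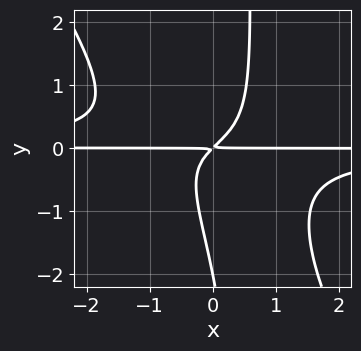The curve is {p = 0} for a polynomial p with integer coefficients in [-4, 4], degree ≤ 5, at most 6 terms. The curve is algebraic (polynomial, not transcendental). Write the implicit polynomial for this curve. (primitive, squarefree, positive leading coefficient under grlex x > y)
1. Degree: the shape is more complex than any degree-3 curve, so deg p = 4.
2. Against the integer gridlines: one y-axis crossing is at y = -2; the visible x-axis segment lies entirely on the curve.
3. Assembling these constraints gives the stated polynomial.

3*x^2*y^2 + 2*x*y^3 - y^3 + 2*x*y - 2*y^2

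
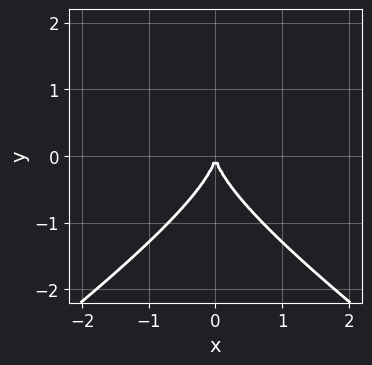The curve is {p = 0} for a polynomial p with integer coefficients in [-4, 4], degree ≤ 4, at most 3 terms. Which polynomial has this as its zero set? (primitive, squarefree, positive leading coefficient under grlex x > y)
x^2*y - 2*y^3 - 3*x^2

First, the degree is 3 — no degree-2 curve has this shape.
Next, symmetries: it's symmetric under x → −x, forcing even powers of x.
Next, checking where it meets the axes: one y-axis crossing is at y = 0; one x-axis crossing is at x = 0.
Finally, putting this together gives p.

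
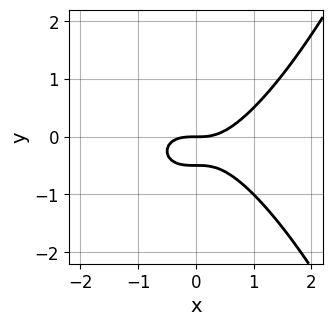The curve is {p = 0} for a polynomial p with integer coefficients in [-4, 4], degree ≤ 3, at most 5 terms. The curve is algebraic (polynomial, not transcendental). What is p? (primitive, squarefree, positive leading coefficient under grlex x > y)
(a) The degree is 3 — the shape is more complex than any degree-2 curve.
(b) Reading off the gridlines: one x-axis crossing is at x = 0; it meets the y-axis at y = 0 (among the integer gridlines).
(c) Fitting integer coefficients to these (and the overall shape) gives p.

x^3 - 2*y^2 - y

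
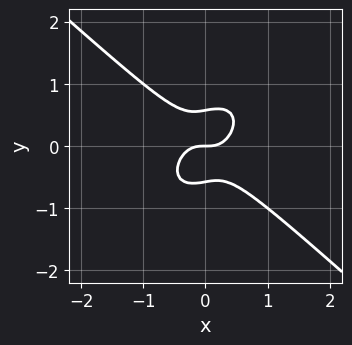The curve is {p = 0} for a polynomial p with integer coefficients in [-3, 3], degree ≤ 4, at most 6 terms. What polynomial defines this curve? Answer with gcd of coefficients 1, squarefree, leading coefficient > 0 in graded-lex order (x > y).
3*x^3 - x*y^2 + 3*y^3 - y

First, the degree is 3 — the shape is more complex than any degree-2 curve.
Next, checking where it meets the axes: it meets the y-axis at y = 0 (among the integer gridlines); it crosses the x-axis at the gridline x = 0.
Finally, fitting integer coefficients to these (and the overall shape) gives p.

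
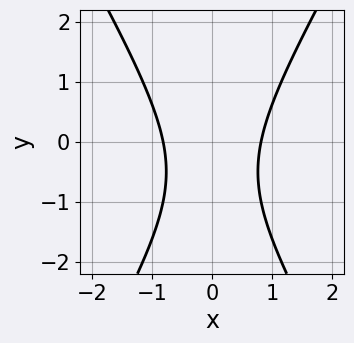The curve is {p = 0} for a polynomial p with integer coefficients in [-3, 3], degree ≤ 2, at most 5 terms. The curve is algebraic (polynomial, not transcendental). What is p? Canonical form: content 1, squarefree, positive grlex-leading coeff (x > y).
3*x^2 - y^2 - y - 2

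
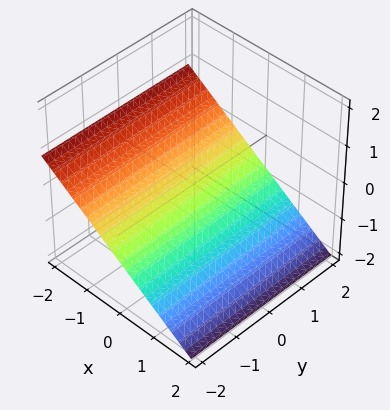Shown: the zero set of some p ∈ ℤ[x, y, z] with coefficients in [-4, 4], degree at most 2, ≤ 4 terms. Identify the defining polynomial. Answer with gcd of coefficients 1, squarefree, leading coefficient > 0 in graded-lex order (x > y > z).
(a) The degree is 1 — the surface is flat (a plane).
(b) Against the integer gridlines: it crosses the x-axis at the gridline x = -1; the surface avoids every integer y-axis point in the box.
(c) Fitting integer coefficients to these (and the overall shape) gives p.

2*x + 3*z + 2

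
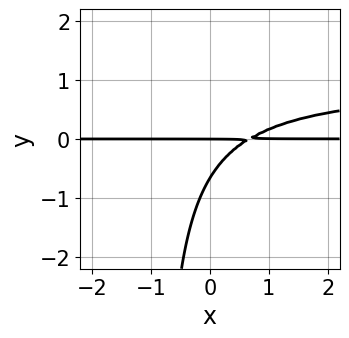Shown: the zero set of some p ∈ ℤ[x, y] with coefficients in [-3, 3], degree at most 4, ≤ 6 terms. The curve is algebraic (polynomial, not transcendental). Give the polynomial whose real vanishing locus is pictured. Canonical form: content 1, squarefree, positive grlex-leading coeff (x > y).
(a) Degree: a generic line meets the curve in up to 3 points, so deg p = 3.
(b) Against the integer gridlines: every point of the x-axis in the box is on the curve; one y-axis crossing is at y = 0.
(c) Matching integer coefficients to the picture gives p.

3*x*y^2 - 3*x*y + 3*y^2 + 2*y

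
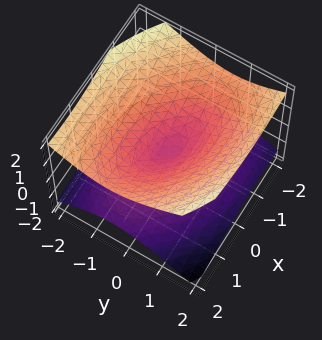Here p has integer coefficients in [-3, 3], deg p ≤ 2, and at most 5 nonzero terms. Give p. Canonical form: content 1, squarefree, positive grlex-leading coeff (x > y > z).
(a) There are 2 components. Treating them together as one polynomial.
(b) Degree: no degree-1 surface has this shape, so deg p = 2.
(c) From the axis intercepts and sections: one x-axis crossing is at x = 0; it crosses the y-axis at the gridline y = 0; it crosses the z-axis at the gridline z = 0.
(d) Matching integer coefficients to the picture gives p.

x^2 + x*y + 2*y^2 - 3*z^2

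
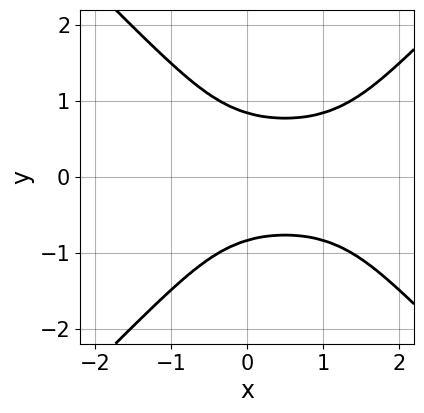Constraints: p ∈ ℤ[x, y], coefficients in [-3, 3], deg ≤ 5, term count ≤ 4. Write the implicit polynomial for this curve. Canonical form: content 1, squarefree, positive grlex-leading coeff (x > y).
First, deg p = 4. No degree-3 curve has this shape.
Then, symmetries: the y ↦ −y reflection is a symmetry, so y appears only in even powers.
Next, observable constraints: it misses every integer gridline on the x-axis.
Finally, solving for integer coefficients yields p as stated.

2*x^2*y^2 - 2*y^4 - 2*x*y^2 + 1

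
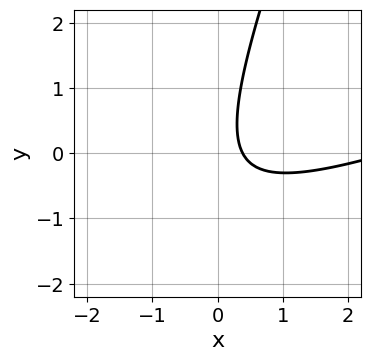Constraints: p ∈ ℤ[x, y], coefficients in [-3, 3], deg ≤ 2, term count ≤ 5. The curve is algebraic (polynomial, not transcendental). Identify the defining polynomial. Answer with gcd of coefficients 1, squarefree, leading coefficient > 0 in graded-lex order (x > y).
First, degree: a generic line meets the curve in up to 2 points, so deg p = 2.
Then, observable constraints: no y-intercept at any integer in the box.
Finally, together with the visible shape, these determine p as stated.

x^2 - 3*x*y + y^2 - 3*x + 1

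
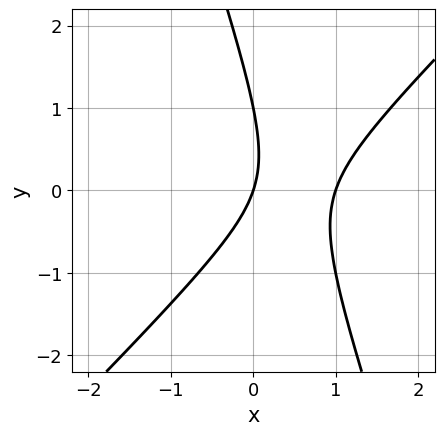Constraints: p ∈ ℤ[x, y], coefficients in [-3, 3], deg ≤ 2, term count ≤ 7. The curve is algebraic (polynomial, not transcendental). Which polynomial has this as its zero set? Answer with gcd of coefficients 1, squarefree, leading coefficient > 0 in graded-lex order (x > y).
The degree is 2 — the shape is more complex than any degree-1 curve.
Observable constraints: the x-axis gridline crossings are at x ∈ {0, 1}; among the integer gridlines, it crosses the y-axis at y ∈ {0, 1}.
Assembling these constraints gives the stated polynomial.

3*x^2 - 2*x*y - y^2 - 3*x + y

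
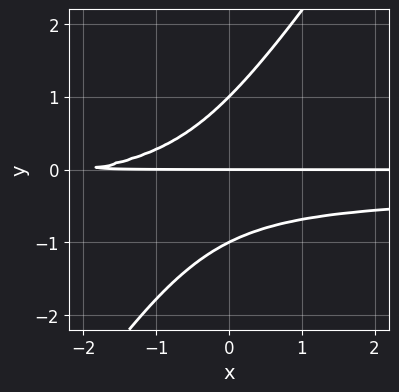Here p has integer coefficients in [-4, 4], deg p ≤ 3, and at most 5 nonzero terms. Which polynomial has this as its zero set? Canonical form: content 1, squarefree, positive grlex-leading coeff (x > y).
3*x*y^2 - 2*y^3 + x*y + 2*y

deg p = 3. No degree-2 curve has this shape.
From the axis intercepts and sections: the y-axis gridline crossings are at y ∈ {-1, 0, 1}; the visible x-axis segment lies entirely on the curve.
Assembling these constraints gives the stated polynomial.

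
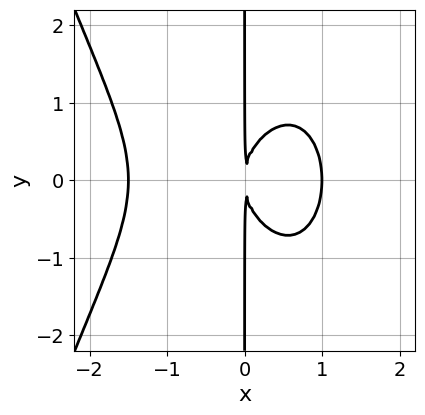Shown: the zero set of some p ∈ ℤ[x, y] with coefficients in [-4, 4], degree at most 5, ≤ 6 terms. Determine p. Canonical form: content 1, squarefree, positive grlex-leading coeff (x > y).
(a) The degree is 4 — the shape is more complex than any degree-3 curve.
(b) Symmetries: the y ↦ −y reflection is a symmetry, so y appears only in even powers.
(c) From the visible intercepts: the visible y-axis segment lies entirely on the curve; one x-axis crossing is at x = 1.
(d) Together with the visible shape, these determine p as stated.

2*x^4 + x^3 + 2*x*y^2 - 3*x^2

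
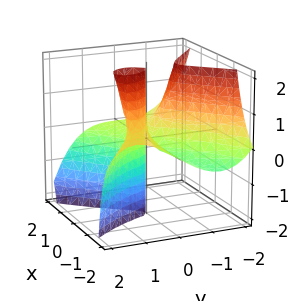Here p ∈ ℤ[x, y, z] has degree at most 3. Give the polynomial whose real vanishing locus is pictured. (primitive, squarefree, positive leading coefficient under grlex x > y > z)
x^2*y - 3*x^2*z - 2*y^3 - 2*x*y + y*z

First, degree: a generic line meets the surface in up to 3 points, so deg p = 3.
Next, checking where it meets the axes: it meets the y-axis at y = 0 (among the integer gridlines); every point of the x-axis in the box is on the surface.
Finally, fitting integer coefficients to these (and the overall shape) gives p. Check: (0, 0, 1) on the z-axis lies on the surface, and p(0, 0, 1) = 0. ✓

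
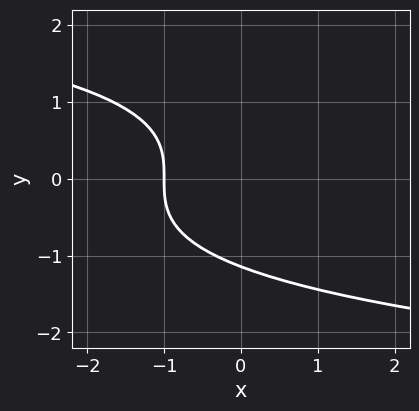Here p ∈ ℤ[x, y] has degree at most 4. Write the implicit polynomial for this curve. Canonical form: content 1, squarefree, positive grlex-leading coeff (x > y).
Degree: the shape is more complex than any degree-2 curve, so deg p = 3.
From the axis intercepts and sections: it meets the x-axis at x = -1 (among the integer gridlines).
Matching integer coefficients to the picture gives p.

2*y^3 + 3*x + 3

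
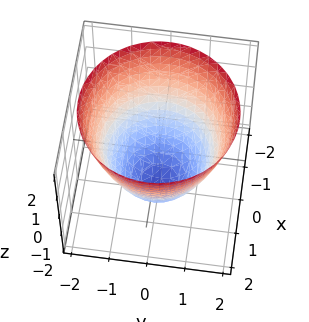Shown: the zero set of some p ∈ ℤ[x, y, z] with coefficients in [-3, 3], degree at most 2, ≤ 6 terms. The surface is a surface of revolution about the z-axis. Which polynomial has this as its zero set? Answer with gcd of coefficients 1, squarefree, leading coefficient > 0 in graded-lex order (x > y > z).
deg p = 2. A generic line meets the surface in up to 2 points.
Symmetries: every cross-section ⟂ z is a circle, so x, y appear only via x² + y².
From the visible intercepts: a circular section at z = 1 has radius between 1 and 2; it meets the z-axis at z = -2 (among the integer gridlines).
The integer polynomial consistent with all of this is the stated p.

x^2 + y^2 - z - 2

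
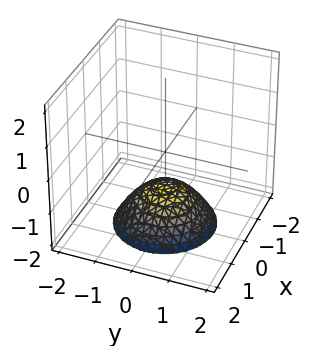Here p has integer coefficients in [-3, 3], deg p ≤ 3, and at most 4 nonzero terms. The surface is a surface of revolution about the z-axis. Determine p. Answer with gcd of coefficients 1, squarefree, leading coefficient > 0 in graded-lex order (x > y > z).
2*x^2 + 2*y^2 + 3*z + 3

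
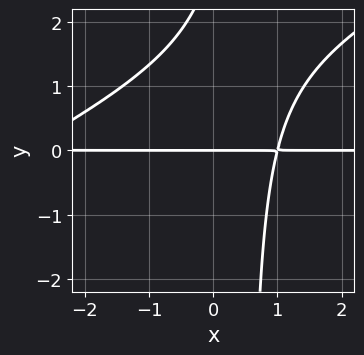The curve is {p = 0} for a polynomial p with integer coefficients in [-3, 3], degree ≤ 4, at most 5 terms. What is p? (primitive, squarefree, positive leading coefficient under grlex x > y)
x^2*y - 2*x*y^2 + 2*x*y + y^2 - 3*y

(a) The degree is 3 — no degree-2 curve has this shape.
(b) Observable constraints: every point of the x-axis in the box is on the curve; it meets the y-axis at y = 0 (among the integer gridlines).
(c) The integer polynomial consistent with all of this is the stated p.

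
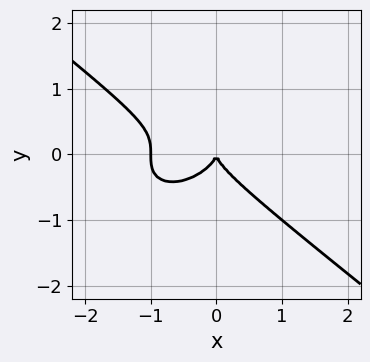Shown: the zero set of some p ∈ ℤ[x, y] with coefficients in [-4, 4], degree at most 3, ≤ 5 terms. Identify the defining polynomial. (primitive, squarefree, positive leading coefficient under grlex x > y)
First, the degree is 3 — no degree-2 curve has this shape.
Next, from the axis intercepts and sections: among the integer gridlines, it crosses the x-axis at x ∈ {-1, 0}; one y-axis crossing is at y = 0.
Finally, the integer polynomial consistent with all of this is the stated p.

x^3 + 2*y^3 + x^2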